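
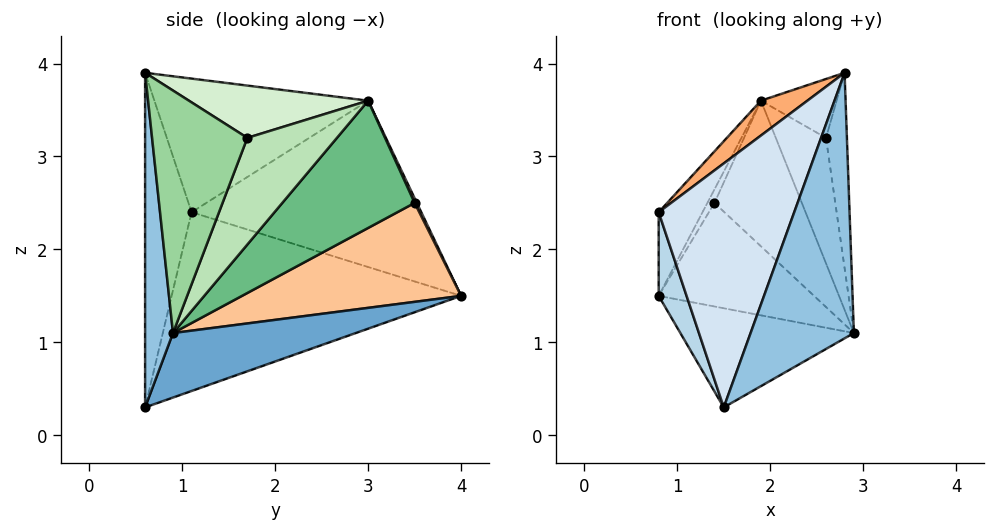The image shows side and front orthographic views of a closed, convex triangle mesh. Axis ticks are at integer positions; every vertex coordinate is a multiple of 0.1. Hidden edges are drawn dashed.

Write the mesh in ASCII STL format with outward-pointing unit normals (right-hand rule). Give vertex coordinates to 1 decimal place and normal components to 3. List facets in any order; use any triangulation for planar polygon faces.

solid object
 facet normal 0.397 0.377 -0.837
  outer loop
   vertex 1.5 0.6 0.3
   vertex 0.8 4.0 1.5
   vertex 2.9 0.9 1.1
  endloop
 endfacet
 facet normal 0.260 -0.961 -0.094
  outer loop
   vertex 2.8 0.6 3.9
   vertex 1.5 0.6 0.3
   vertex 2.9 0.9 1.1
  endloop
 endfacet
 facet normal -0.951 -0.092 -0.295
  outer loop
   vertex 0.8 1.1 2.4
   vertex 0.8 4.0 1.5
   vertex 1.5 0.6 0.3
  endloop
 endfacet
 facet normal -0.322 -0.940 0.116
  outer loop
   vertex 0.8 1.1 2.4
   vertex 1.5 0.6 0.3
   vertex 2.8 0.6 3.9
  endloop
 endfacet
 facet normal -0.841 0.160 0.517
  outer loop
   vertex 1.9 3.0 3.6
   vertex 0.8 4.0 1.5
   vertex 0.8 1.1 2.4
  endloop
 endfacet
 facet normal -0.616 -0.134 0.776
  outer loop
   vertex 1.9 3.0 3.6
   vertex 0.8 1.1 2.4
   vertex 2.8 0.6 3.9
  endloop
 endfacet
 facet normal 0.800 0.567 -0.196
  outer loop
   vertex 1.4 3.5 2.5
   vertex 2.9 0.9 1.1
   vertex 0.8 4.0 1.5
  endloop
 endfacet
 facet normal 0.286 0.915 0.286
  outer loop
   vertex 1.4 3.5 2.5
   vertex 0.8 4.0 1.5
   vertex 1.9 3.0 3.6
  endloop
 endfacet
 facet normal 0.828 0.546 -0.128
  outer loop
   vertex 1.4 3.5 2.5
   vertex 1.9 3.0 3.6
   vertex 2.9 0.9 1.1
  endloop
 endfacet
 facet normal 0.975 0.214 0.058
  outer loop
   vertex 2.6 1.7 3.2
   vertex 2.8 0.6 3.9
   vertex 2.9 0.9 1.1
  endloop
 endfacet
 facet normal 0.871 0.488 -0.061
  outer loop
   vertex 2.6 1.7 3.2
   vertex 2.9 0.9 1.1
   vertex 1.9 3.0 3.6
  endloop
 endfacet
 facet normal 0.870 0.367 0.329
  outer loop
   vertex 2.6 1.7 3.2
   vertex 1.9 3.0 3.6
   vertex 2.8 0.6 3.9
  endloop
 endfacet
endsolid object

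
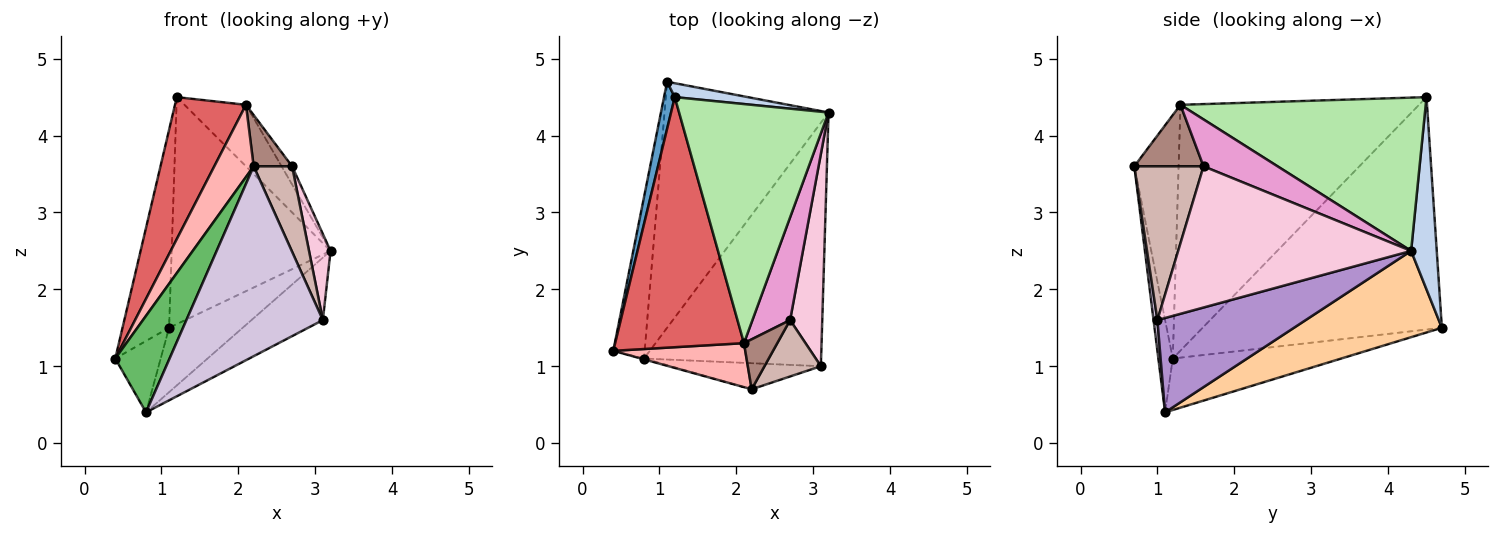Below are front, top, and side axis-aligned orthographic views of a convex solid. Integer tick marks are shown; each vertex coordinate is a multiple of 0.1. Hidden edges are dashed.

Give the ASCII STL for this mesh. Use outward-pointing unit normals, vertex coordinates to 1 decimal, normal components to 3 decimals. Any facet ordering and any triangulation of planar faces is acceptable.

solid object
 facet normal -0.981 0.191 0.045
  outer loop
   vertex 1.2 4.5 4.5
   vertex 1.1 4.7 1.5
   vertex 0.4 1.2 1.1
  endloop
 endfacet
 facet normal 0.159 0.985 0.060
  outer loop
   vertex 1.2 4.5 4.5
   vertex 3.2 4.3 2.5
   vertex 1.1 4.7 1.5
  endloop
 endfacet
 facet normal -0.832 0.224 -0.507
  outer loop
   vertex 0.8 1.1 0.4
   vertex 0.4 1.2 1.1
   vertex 1.1 4.7 1.5
  endloop
 endfacet
 facet normal 0.454 0.226 -0.862
  outer loop
   vertex 0.8 1.1 0.4
   vertex 1.1 4.7 1.5
   vertex 3.2 4.3 2.5
  endloop
 endfacet
 facet normal -0.257 -0.966 -0.009
  outer loop
   vertex 0.8 1.1 0.4
   vertex 2.2 0.7 3.6
   vertex 0.4 1.2 1.1
  endloop
 endfacet
 facet normal 0.705 0.177 0.687
  outer loop
   vertex 2.1 1.3 4.4
   vertex 3.2 4.3 2.5
   vertex 1.2 4.5 4.5
  endloop
 endfacet
 facet normal -0.856 -0.255 0.449
  outer loop
   vertex 2.1 1.3 4.4
   vertex 1.2 4.5 4.5
   vertex 0.4 1.2 1.1
  endloop
 endfacet
 facet normal -0.693 -0.616 0.375
  outer loop
   vertex 2.1 1.3 4.4
   vertex 0.4 1.2 1.1
   vertex 2.2 0.7 3.6
  endloop
 endfacet
 facet normal 0.459 0.221 -0.861
  outer loop
   vertex 3.1 1.0 1.6
   vertex 0.8 1.1 0.4
   vertex 3.2 4.3 2.5
  endloop
 endfacet
 facet normal 0.028 -0.990 -0.136
  outer loop
   vertex 3.1 1.0 1.6
   vertex 2.2 0.7 3.6
   vertex 0.8 1.1 0.4
  endloop
 endfacet
 facet normal 0.790 -0.439 0.428
  outer loop
   vertex 2.7 1.6 3.6
   vertex 2.1 1.3 4.4
   vertex 2.2 0.7 3.6
  endloop
 endfacet
 facet normal 0.832 -0.462 0.305
  outer loop
   vertex 2.7 1.6 3.6
   vertex 2.2 0.7 3.6
   vertex 3.1 1.0 1.6
  endloop
 endfacet
 facet normal 0.775 0.110 0.622
  outer loop
   vertex 2.7 1.6 3.6
   vertex 3.2 4.3 2.5
   vertex 2.1 1.3 4.4
  endloop
 endfacet
 facet normal 0.971 -0.090 0.221
  outer loop
   vertex 2.7 1.6 3.6
   vertex 3.1 1.0 1.6
   vertex 3.2 4.3 2.5
  endloop
 endfacet
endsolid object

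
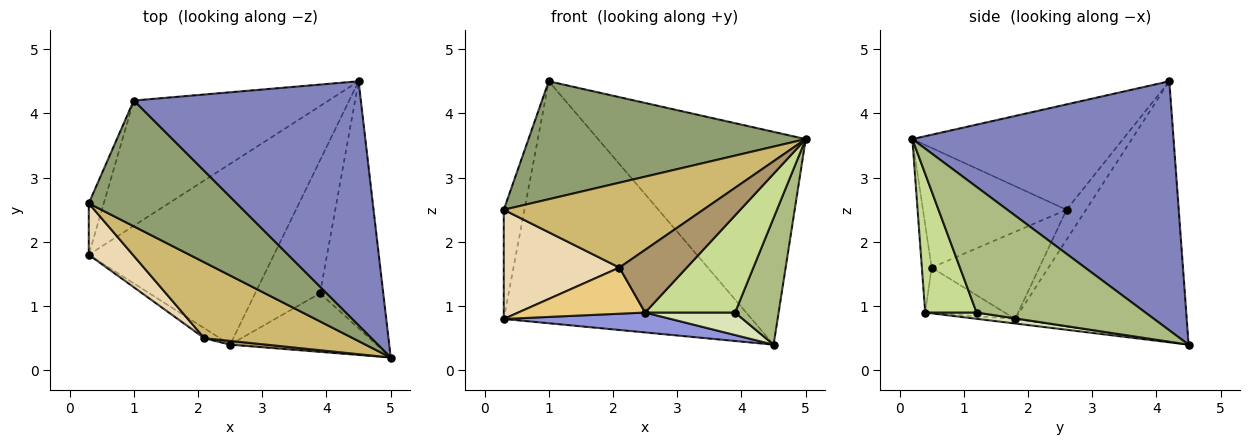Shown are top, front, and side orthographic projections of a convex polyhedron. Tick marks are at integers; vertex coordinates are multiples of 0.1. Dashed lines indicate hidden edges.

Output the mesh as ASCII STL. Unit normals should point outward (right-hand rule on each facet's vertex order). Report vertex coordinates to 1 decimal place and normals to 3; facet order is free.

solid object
 facet normal -0.524 0.757 -0.392
  outer loop
   vertex 1.0 4.2 4.5
   vertex 4.5 4.5 0.4
   vertex 0.3 1.8 0.8
  endloop
 endfacet
 facet normal 0.637 0.506 0.581
  outer loop
   vertex 1.0 4.2 4.5
   vertex 5.0 0.2 3.6
   vertex 4.5 4.5 0.4
  endloop
 endfacet
 facet normal -0.024 -0.109 -0.994
  outer loop
   vertex 2.5 0.4 0.9
   vertex 0.3 1.8 0.8
   vertex 4.5 4.5 0.4
  endloop
 endfacet
 facet normal -0.648 0.689 -0.324
  outer loop
   vertex 0.3 2.6 2.5
   vertex 1.0 4.2 4.5
   vertex 0.3 1.8 0.8
  endloop
 endfacet
 facet normal -0.461 -0.607 0.647
  outer loop
   vertex 0.3 2.6 2.5
   vertex 5.0 0.2 3.6
   vertex 1.0 4.2 4.5
  endloop
 endfacet
 facet normal 0.871 -0.225 -0.438
  outer loop
   vertex 3.9 1.2 0.9
   vertex 4.5 4.5 0.4
   vertex 5.0 0.2 3.6
  endloop
 endfacet
 facet normal 0.440 -0.769 -0.464
  outer loop
   vertex 3.9 1.2 0.9
   vertex 5.0 0.2 3.6
   vertex 2.5 0.4 0.9
  endloop
 endfacet
 facet normal 0.095 -0.166 -0.982
  outer loop
   vertex 3.9 1.2 0.9
   vertex 2.5 0.4 0.9
   vertex 4.5 4.5 0.4
  endloop
 endfacet
 facet normal -0.143 -0.988 0.059
  outer loop
   vertex 2.1 0.5 1.6
   vertex 2.5 0.4 0.9
   vertex 5.0 0.2 3.6
  endloop
 endfacet
 facet normal -0.473 -0.657 0.587
  outer loop
   vertex 2.1 0.5 1.6
   vertex 5.0 0.2 3.6
   vertex 0.3 2.6 2.5
  endloop
 endfacet
 facet normal -0.522 -0.834 -0.179
  outer loop
   vertex 2.1 0.5 1.6
   vertex 0.3 1.8 0.8
   vertex 2.5 0.4 0.9
  endloop
 endfacet
 facet normal -0.644 -0.692 0.326
  outer loop
   vertex 2.1 0.5 1.6
   vertex 0.3 2.6 2.5
   vertex 0.3 1.8 0.8
  endloop
 endfacet
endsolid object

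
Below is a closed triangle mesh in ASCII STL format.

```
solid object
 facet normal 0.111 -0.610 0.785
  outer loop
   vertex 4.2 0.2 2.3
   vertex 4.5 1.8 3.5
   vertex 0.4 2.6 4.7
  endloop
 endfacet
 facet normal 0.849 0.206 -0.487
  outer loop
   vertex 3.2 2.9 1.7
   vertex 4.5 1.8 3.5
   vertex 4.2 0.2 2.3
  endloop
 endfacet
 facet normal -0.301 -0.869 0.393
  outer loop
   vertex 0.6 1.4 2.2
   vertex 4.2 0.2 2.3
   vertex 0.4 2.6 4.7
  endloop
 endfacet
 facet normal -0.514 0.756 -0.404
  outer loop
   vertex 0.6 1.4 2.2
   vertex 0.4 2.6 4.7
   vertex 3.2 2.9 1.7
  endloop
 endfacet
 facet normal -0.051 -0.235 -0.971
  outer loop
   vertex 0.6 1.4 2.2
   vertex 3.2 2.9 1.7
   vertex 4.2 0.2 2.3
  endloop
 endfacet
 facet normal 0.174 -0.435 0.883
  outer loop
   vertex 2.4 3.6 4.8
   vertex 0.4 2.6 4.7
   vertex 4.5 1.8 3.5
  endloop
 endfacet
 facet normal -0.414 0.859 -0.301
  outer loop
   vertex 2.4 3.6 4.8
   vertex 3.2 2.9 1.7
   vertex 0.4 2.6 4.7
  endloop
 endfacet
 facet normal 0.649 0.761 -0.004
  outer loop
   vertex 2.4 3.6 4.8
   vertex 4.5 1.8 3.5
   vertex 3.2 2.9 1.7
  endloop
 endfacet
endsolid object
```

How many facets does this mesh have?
8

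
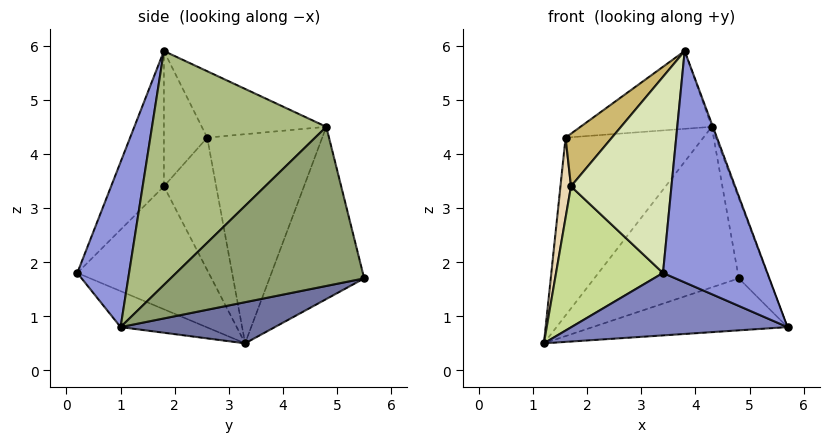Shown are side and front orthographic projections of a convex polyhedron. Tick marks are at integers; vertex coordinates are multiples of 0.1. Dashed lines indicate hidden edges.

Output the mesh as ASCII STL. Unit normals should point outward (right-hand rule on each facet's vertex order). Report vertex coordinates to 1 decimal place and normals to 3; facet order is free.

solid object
 facet normal 0.180 0.227 -0.957
  outer loop
   vertex 4.8 5.5 1.7
   vertex 5.7 1.0 0.8
   vertex 1.2 3.3 0.5
  endloop
 endfacet
 facet normal -0.196 -0.494 -0.847
  outer loop
   vertex 3.4 0.2 1.8
   vertex 1.2 3.3 0.5
   vertex 5.7 1.0 0.8
  endloop
 endfacet
 facet normal 0.425 -0.856 0.293
  outer loop
   vertex 3.4 0.2 1.8
   vertex 5.7 1.0 0.8
   vertex 3.8 1.8 5.9
  endloop
 endfacet
 facet normal -0.545 0.831 0.111
  outer loop
   vertex 4.3 4.8 4.5
   vertex 4.8 5.5 1.7
   vertex 1.2 3.3 0.5
  endloop
 endfacet
 facet normal 0.966 0.151 0.210
  outer loop
   vertex 4.3 4.8 4.5
   vertex 5.7 1.0 0.8
   vertex 4.8 5.5 1.7
  endloop
 endfacet
 facet normal 0.937 0.006 0.348
  outer loop
   vertex 4.3 4.8 4.5
   vertex 3.8 1.8 5.9
   vertex 5.7 1.0 0.8
  endloop
 endfacet
 facet normal -0.762 -0.620 -0.189
  outer loop
   vertex 1.7 1.8 3.4
   vertex 1.2 3.3 0.5
   vertex 3.4 0.2 1.8
  endloop
 endfacet
 facet normal -0.433 -0.824 0.364
  outer loop
   vertex 1.7 1.8 3.4
   vertex 3.4 0.2 1.8
   vertex 3.8 1.8 5.9
  endloop
 endfacet
 facet normal -0.418 0.440 0.795
  outer loop
   vertex 1.6 2.6 4.3
   vertex 3.8 1.8 5.9
   vertex 4.3 4.8 4.5
  endloop
 endfacet
 facet normal -0.592 -0.634 0.498
  outer loop
   vertex 1.6 2.6 4.3
   vertex 1.7 1.8 3.4
   vertex 3.8 1.8 5.9
  endloop
 endfacet
 facet normal -0.627 0.751 0.204
  outer loop
   vertex 1.6 2.6 4.3
   vertex 4.3 4.8 4.5
   vertex 1.2 3.3 0.5
  endloop
 endfacet
 facet normal -0.978 -0.197 0.067
  outer loop
   vertex 1.6 2.6 4.3
   vertex 1.2 3.3 0.5
   vertex 1.7 1.8 3.4
  endloop
 endfacet
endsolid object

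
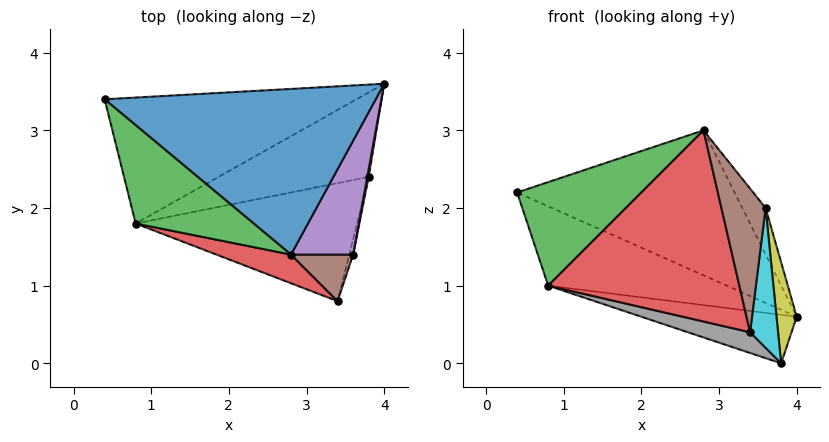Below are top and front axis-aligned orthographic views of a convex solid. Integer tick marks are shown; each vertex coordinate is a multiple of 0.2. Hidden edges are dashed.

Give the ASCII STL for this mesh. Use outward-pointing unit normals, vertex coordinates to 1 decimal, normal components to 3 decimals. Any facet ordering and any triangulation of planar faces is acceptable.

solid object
 facet normal 0.285 0.631 0.721
  outer loop
   vertex 2.8 1.4 3.0
   vertex 4.0 3.6 0.6
   vertex 0.4 3.4 2.2
  endloop
 endfacet
 facet normal -0.376 0.494 -0.784
  outer loop
   vertex 0.8 1.8 1.0
   vertex 0.4 3.4 2.2
   vertex 4.0 3.6 0.6
  endloop
 endfacet
 facet normal -0.640 -0.557 0.529
  outer loop
   vertex 0.8 1.8 1.0
   vertex 2.8 1.4 3.0
   vertex 0.4 3.4 2.2
  endloop
 endfacet
 facet normal -0.327 -0.935 0.140
  outer loop
   vertex 0.8 1.8 1.0
   vertex 3.4 0.8 0.4
   vertex 2.8 1.4 3.0
  endloop
 endfacet
 facet normal 0.757 0.248 0.605
  outer loop
   vertex 3.6 1.4 2.0
   vertex 4.0 3.6 0.6
   vertex 2.8 1.4 3.0
  endloop
 endfacet
 facet normal 0.360 -0.888 0.288
  outer loop
   vertex 3.6 1.4 2.0
   vertex 2.8 1.4 3.0
   vertex 3.4 0.8 0.4
  endloop
 endfacet
 facet normal -0.362 0.464 -0.808
  outer loop
   vertex 3.8 2.4 0.0
   vertex 0.8 1.8 1.0
   vertex 4.0 3.6 0.6
  endloop
 endfacet
 facet normal -0.282 -0.166 -0.945
  outer loop
   vertex 3.8 2.4 0.0
   vertex 3.4 0.8 0.4
   vertex 0.8 1.8 1.0
  endloop
 endfacet
 facet normal 0.985 -0.171 0.013
  outer loop
   vertex 3.8 2.4 0.0
   vertex 4.0 3.6 0.6
   vertex 3.6 1.4 2.0
  endloop
 endfacet
 facet normal 0.968 -0.249 -0.028
  outer loop
   vertex 3.8 2.4 0.0
   vertex 3.6 1.4 2.0
   vertex 3.4 0.8 0.4
  endloop
 endfacet
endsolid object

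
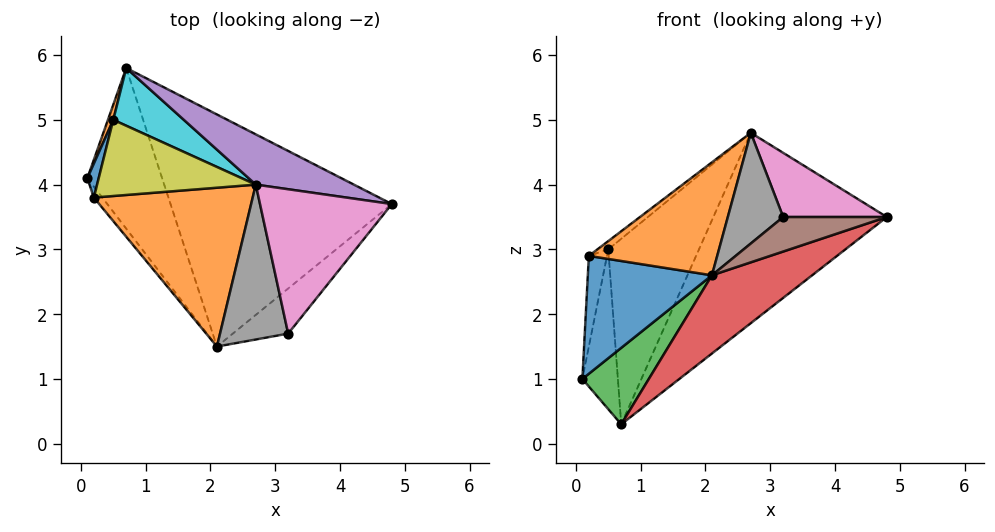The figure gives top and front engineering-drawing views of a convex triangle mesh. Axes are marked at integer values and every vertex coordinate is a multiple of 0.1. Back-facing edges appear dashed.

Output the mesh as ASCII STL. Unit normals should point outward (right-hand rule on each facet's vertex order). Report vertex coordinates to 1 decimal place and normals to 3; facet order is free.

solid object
 facet normal -0.773 -0.631 -0.059
  outer loop
   vertex 0.2 3.8 2.9
   vertex 0.1 4.1 1.0
   vertex 2.1 1.5 2.6
  endloop
 endfacet
 facet normal -0.497 -0.503 0.707
  outer loop
   vertex 0.2 3.8 2.9
   vertex 2.1 1.5 2.6
   vertex 2.7 4.0 4.8
  endloop
 endfacet
 facet normal 0.162 -0.424 -0.891
  outer loop
   vertex 0.7 5.8 0.3
   vertex 2.1 1.5 2.6
   vertex 0.1 4.1 1.0
  endloop
 endfacet
 facet normal 0.499 -0.277 -0.821
  outer loop
   vertex 0.7 5.8 0.3
   vertex 4.8 3.7 3.5
   vertex 2.1 1.5 2.6
  endloop
 endfacet
 facet normal 0.284 0.927 0.245
  outer loop
   vertex 0.7 5.8 0.3
   vertex 2.7 4.0 4.8
   vertex 4.8 3.7 3.5
  endloop
 endfacet
 facet normal 0.605 -0.484 -0.632
  outer loop
   vertex 3.2 1.7 3.5
   vertex 2.1 1.5 2.6
   vertex 4.8 3.7 3.5
  endloop
 endfacet
 facet normal 0.453 -0.362 0.815
  outer loop
   vertex 3.2 1.7 3.5
   vertex 4.8 3.7 3.5
   vertex 2.7 4.0 4.8
  endloop
 endfacet
 facet normal -0.489 -0.507 0.710
  outer loop
   vertex 3.2 1.7 3.5
   vertex 2.7 4.0 4.8
   vertex 2.1 1.5 2.6
  endloop
 endfacet
 facet normal -0.607 0.086 0.790
  outer loop
   vertex 0.5 5.0 3.0
   vertex 0.2 3.8 2.9
   vertex 2.7 4.0 4.8
  endloop
 endfacet
 facet normal 0.188 0.938 0.292
  outer loop
   vertex 0.5 5.0 3.0
   vertex 2.7 4.0 4.8
   vertex 0.7 5.8 0.3
  endloop
 endfacet
 facet normal -0.968 0.235 0.088
  outer loop
   vertex 0.5 5.0 3.0
   vertex 0.1 4.1 1.0
   vertex 0.2 3.8 2.9
  endloop
 endfacet
 facet normal -0.938 0.345 0.033
  outer loop
   vertex 0.5 5.0 3.0
   vertex 0.7 5.8 0.3
   vertex 0.1 4.1 1.0
  endloop
 endfacet
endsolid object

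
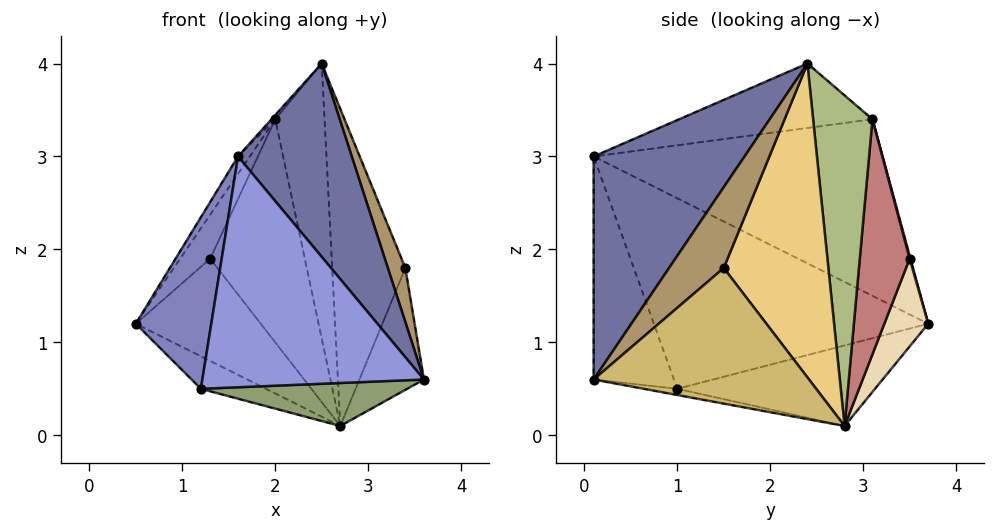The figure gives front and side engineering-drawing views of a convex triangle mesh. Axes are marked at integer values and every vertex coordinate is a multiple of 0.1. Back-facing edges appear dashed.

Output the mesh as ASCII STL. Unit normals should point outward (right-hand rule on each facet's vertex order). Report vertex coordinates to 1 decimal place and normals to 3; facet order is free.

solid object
 facet normal 0.665 -0.501 0.554
  outer loop
   vertex 2.5 2.4 4.0
   vertex 1.6 0.1 3.0
   vertex 3.6 0.1 0.6
  endloop
 endfacet
 facet normal -0.963 -0.265 0.059
  outer loop
   vertex 1.2 1.0 0.5
   vertex 1.6 0.1 3.0
   vertex 0.5 3.7 1.2
  endloop
 endfacet
 facet normal -0.328 -0.904 -0.273
  outer loop
   vertex 1.2 1.0 0.5
   vertex 3.6 0.1 0.6
   vertex 1.6 0.1 3.0
  endloop
 endfacet
 facet normal -0.400 0.132 -0.907
  outer loop
   vertex 2.7 2.8 0.1
   vertex 1.2 1.0 0.5
   vertex 0.5 3.7 1.2
  endloop
 endfacet
 facet normal -0.031 -0.192 -0.981
  outer loop
   vertex 2.7 2.8 0.1
   vertex 3.6 0.1 0.6
   vertex 1.2 1.0 0.5
  endloop
 endfacet
 facet normal 0.765 0.636 0.104
  outer loop
   vertex 2.0 3.1 3.4
   vertex 2.5 2.4 4.0
   vertex 2.7 2.8 0.1
  endloop
 endfacet
 facet normal -0.821 0.034 0.569
  outer loop
   vertex 2.0 3.1 3.4
   vertex 0.5 3.7 1.2
   vertex 1.6 0.1 3.0
  endloop
 endfacet
 facet normal -0.760 0.015 0.650
  outer loop
   vertex 2.0 3.1 3.4
   vertex 1.6 0.1 3.0
   vertex 2.5 2.4 4.0
  endloop
 endfacet
 facet normal 0.847 -0.271 0.457
  outer loop
   vertex 3.4 1.5 1.8
   vertex 2.5 2.4 4.0
   vertex 3.6 0.1 0.6
  endloop
 endfacet
 facet normal 0.944 0.283 -0.172
  outer loop
   vertex 3.4 1.5 1.8
   vertex 3.6 0.1 0.6
   vertex 2.7 2.8 0.1
  endloop
 endfacet
 facet normal 0.815 0.570 0.100
  outer loop
   vertex 3.4 1.5 1.8
   vertex 2.7 2.8 0.1
   vertex 2.5 2.4 4.0
  endloop
 endfacet
 facet normal 0.329 0.938 -0.109
  outer loop
   vertex 1.3 3.5 1.9
   vertex 2.7 2.8 0.1
   vertex 0.5 3.7 1.2
  endloop
 endfacet
 facet normal 0.027 0.969 0.246
  outer loop
   vertex 1.3 3.5 1.9
   vertex 0.5 3.7 1.2
   vertex 2.0 3.1 3.4
  endloop
 endfacet
 facet normal 0.466 0.885 0.018
  outer loop
   vertex 1.3 3.5 1.9
   vertex 2.0 3.1 3.4
   vertex 2.7 2.8 0.1
  endloop
 endfacet
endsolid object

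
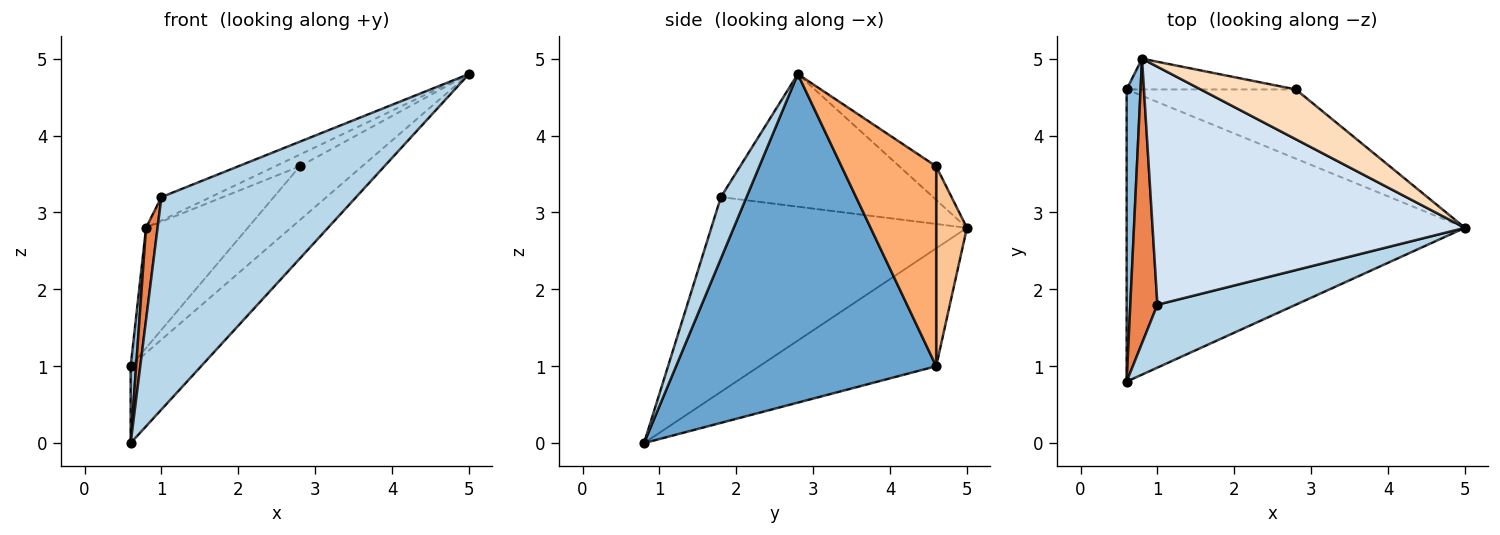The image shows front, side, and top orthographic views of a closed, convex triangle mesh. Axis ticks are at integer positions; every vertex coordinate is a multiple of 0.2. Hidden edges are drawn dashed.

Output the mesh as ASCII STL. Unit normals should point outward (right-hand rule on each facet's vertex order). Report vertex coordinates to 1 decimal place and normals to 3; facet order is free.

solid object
 facet normal 0.685 0.185 -0.705
  outer loop
   vertex 0.6 0.8 0.0
   vertex 0.6 4.6 1.0
   vertex 5.0 2.8 4.8
  endloop
 endfacet
 facet normal -0.993 -0.031 0.117
  outer loop
   vertex 0.8 5.0 2.8
   vertex 0.6 4.6 1.0
   vertex 0.6 0.8 0.0
  endloop
 endfacet
 facet normal 0.125 -0.951 0.282
  outer loop
   vertex 1.0 1.8 3.2
   vertex 0.6 0.8 0.0
   vertex 5.0 2.8 4.8
  endloop
 endfacet
 facet normal -0.389 0.090 0.917
  outer loop
   vertex 1.0 1.8 3.2
   vertex 5.0 2.8 4.8
   vertex 0.8 5.0 2.8
  endloop
 endfacet
 facet normal -0.989 -0.045 0.138
  outer loop
   vertex 1.0 1.8 3.2
   vertex 0.8 5.0 2.8
   vertex 0.6 0.8 0.0
  endloop
 endfacet
 facet normal 0.682 0.449 -0.577
  outer loop
   vertex 2.8 4.6 3.6
   vertex 5.0 2.8 4.8
   vertex 0.6 4.6 1.0
  endloop
 endfacet
 facet normal 0.281 0.930 -0.238
  outer loop
   vertex 2.8 4.6 3.6
   vertex 0.6 4.6 1.0
   vertex 0.8 5.0 2.8
  endloop
 endfacet
 facet normal -0.325 0.217 0.921
  outer loop
   vertex 2.8 4.6 3.6
   vertex 0.8 5.0 2.8
   vertex 5.0 2.8 4.8
  endloop
 endfacet
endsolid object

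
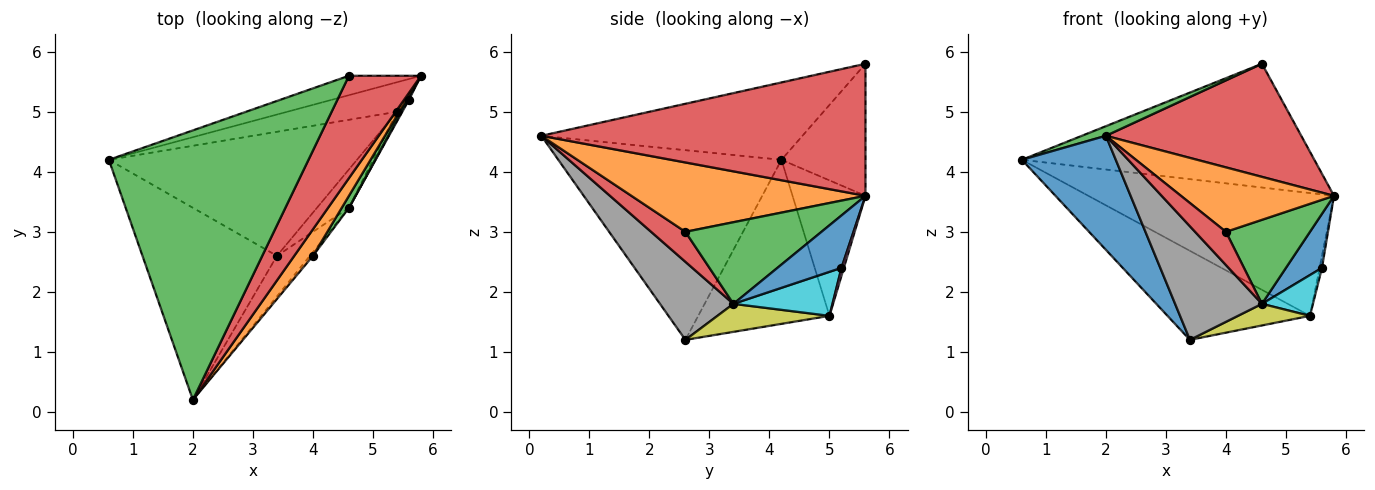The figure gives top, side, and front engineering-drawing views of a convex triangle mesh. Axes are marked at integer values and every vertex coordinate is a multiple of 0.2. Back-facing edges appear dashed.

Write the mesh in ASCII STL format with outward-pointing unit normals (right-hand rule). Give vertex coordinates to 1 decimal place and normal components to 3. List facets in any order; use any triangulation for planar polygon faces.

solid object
 facet normal -0.772 -0.325 -0.547
  outer loop
   vertex 3.4 2.6 1.2
   vertex 2.0 0.2 4.6
   vertex 0.6 4.2 4.2
  endloop
 endfacet
 facet normal -0.273 0.950 -0.149
  outer loop
   vertex 4.6 5.6 5.8
   vertex 5.8 5.6 3.6
   vertex 0.6 4.2 4.2
  endloop
 endfacet
 facet normal -0.361 -0.033 0.932
  outer loop
   vertex 4.6 5.6 5.8
   vertex 0.6 4.2 4.2
   vertex 2.0 0.2 4.6
  endloop
 endfacet
 facet normal 0.776 -0.468 0.423
  outer loop
   vertex 4.6 5.6 5.8
   vertex 2.0 0.2 4.6
   vertex 5.8 5.6 3.6
  endloop
 endfacet
 facet normal -0.277 0.934 -0.225
  outer loop
   vertex 5.4 5.0 1.6
   vertex 0.6 4.2 4.2
   vertex 5.8 5.6 3.6
  endloop
 endfacet
 facet normal -0.473 0.514 -0.716
  outer loop
   vertex 5.4 5.0 1.6
   vertex 3.4 2.6 1.2
   vertex 0.6 4.2 4.2
  endloop
 endfacet
 facet normal 0.667 0.667 -0.333
  outer loop
   vertex 5.6 5.2 2.4
   vertex 5.4 5.0 1.6
   vertex 5.8 5.6 3.6
  endloop
 endfacet
 facet normal 0.623 -0.737 -0.264
  outer loop
   vertex 4.6 3.4 1.8
   vertex 2.0 0.2 4.6
   vertex 3.4 2.6 1.2
  endloop
 endfacet
 facet normal 0.606 -0.390 -0.693
  outer loop
   vertex 4.6 3.4 1.8
   vertex 3.4 2.6 1.2
   vertex 5.4 5.0 1.6
  endloop
 endfacet
 facet normal 0.884 -0.455 -0.107
  outer loop
   vertex 4.6 3.4 1.8
   vertex 5.4 5.0 1.6
   vertex 5.6 5.2 2.4
  endloop
 endfacet
 facet normal 0.871 -0.490 0.018
  outer loop
   vertex 4.6 3.4 1.8
   vertex 5.6 5.2 2.4
   vertex 5.8 5.6 3.6
  endloop
 endfacet
 facet normal 0.816 -0.534 0.220
  outer loop
   vertex 4.0 2.6 3.0
   vertex 5.8 5.6 3.6
   vertex 2.0 0.2 4.6
  endloop
 endfacet
 facet normal 0.848 -0.524 0.075
  outer loop
   vertex 4.0 2.6 3.0
   vertex 4.6 3.4 1.8
   vertex 5.8 5.6 3.6
  endloop
 endfacet
 facet normal 0.741 -0.667 -0.074
  outer loop
   vertex 4.0 2.6 3.0
   vertex 2.0 0.2 4.6
   vertex 4.6 3.4 1.8
  endloop
 endfacet
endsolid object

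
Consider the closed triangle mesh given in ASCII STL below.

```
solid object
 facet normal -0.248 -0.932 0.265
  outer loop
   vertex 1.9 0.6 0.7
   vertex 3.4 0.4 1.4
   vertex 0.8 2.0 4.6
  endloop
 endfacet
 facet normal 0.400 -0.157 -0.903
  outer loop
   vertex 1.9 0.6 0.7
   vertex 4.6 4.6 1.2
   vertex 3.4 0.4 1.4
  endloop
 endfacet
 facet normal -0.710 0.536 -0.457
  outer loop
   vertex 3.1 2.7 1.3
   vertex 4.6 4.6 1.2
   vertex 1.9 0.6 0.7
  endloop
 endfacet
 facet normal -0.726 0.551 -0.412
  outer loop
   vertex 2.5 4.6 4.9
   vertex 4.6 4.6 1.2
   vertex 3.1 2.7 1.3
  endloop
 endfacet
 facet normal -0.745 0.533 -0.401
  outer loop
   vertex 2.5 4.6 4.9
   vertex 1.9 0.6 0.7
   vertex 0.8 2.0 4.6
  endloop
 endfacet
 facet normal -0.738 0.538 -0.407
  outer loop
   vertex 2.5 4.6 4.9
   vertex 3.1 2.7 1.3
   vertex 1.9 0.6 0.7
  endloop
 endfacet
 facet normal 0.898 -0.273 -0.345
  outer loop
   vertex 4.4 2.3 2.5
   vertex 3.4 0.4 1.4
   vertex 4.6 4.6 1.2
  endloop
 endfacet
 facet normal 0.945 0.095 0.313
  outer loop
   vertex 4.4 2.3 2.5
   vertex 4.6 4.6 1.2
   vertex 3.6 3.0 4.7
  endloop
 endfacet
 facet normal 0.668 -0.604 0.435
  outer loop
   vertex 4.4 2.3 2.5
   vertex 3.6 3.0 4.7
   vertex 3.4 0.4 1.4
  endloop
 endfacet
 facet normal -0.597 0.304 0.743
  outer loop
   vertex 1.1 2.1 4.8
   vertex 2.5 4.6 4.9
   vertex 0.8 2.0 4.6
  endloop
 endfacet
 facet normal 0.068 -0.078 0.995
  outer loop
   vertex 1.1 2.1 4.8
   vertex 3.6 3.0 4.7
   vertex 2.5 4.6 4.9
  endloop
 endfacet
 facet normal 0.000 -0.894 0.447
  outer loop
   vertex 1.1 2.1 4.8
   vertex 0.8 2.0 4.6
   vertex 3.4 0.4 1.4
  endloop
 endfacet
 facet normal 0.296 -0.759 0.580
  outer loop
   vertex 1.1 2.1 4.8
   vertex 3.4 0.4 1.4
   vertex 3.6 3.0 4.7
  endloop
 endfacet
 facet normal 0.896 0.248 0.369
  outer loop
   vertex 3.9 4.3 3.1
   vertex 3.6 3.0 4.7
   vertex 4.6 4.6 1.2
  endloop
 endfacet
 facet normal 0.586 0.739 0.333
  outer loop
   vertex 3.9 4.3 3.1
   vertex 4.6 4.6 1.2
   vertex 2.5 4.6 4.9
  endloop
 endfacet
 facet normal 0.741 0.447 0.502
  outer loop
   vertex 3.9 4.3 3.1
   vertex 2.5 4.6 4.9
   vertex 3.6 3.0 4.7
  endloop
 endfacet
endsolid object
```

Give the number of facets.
16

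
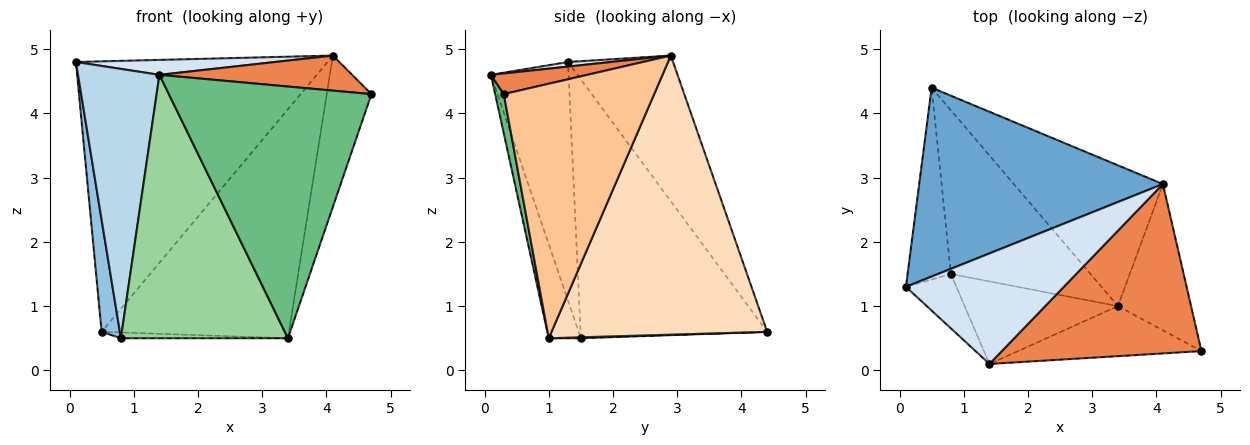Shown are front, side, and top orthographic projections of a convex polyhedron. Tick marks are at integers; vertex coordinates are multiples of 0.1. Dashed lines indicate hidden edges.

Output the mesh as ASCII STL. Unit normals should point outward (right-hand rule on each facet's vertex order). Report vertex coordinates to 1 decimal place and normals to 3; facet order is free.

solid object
 facet normal -0.324 0.776 0.542
  outer loop
   vertex 4.1 2.9 4.9
   vertex 0.5 4.4 0.6
   vertex 0.1 1.3 4.8
  endloop
 endfacet
 facet normal -0.982 -0.096 -0.164
  outer loop
   vertex 0.8 1.5 0.5
   vertex 0.1 1.3 4.8
   vertex 0.5 4.4 0.6
  endloop
 endfacet
 facet normal -0.683 -0.716 -0.144
  outer loop
   vertex 1.4 0.1 4.6
   vertex 0.1 1.3 4.8
   vertex 0.8 1.5 0.5
  endloop
 endfacet
 facet normal 0.029 -0.134 0.991
  outer loop
   vertex 1.4 0.1 4.6
   vertex 4.1 2.9 4.9
   vertex 0.1 1.3 4.8
  endloop
 endfacet
 facet normal 0.101 -0.202 0.974
  outer loop
   vertex 1.4 0.1 4.6
   vertex 4.7 0.3 4.3
   vertex 4.1 2.9 4.9
  endloop
 endfacet
 facet normal 0.007 0.035 -0.999
  outer loop
   vertex 3.4 1.0 0.5
   vertex 0.8 1.5 0.5
   vertex 0.5 4.4 0.6
  endloop
 endfacet
 facet normal 0.924 0.275 -0.266
  outer loop
   vertex 3.4 1.0 0.5
   vertex 4.1 2.9 4.9
   vertex 4.7 0.3 4.3
  endloop
 endfacet
 facet normal 0.700 0.608 -0.374
  outer loop
   vertex 3.4 1.0 0.5
   vertex 0.5 4.4 0.6
   vertex 4.1 2.9 4.9
  endloop
 endfacet
 facet normal 0.042 -0.980 -0.195
  outer loop
   vertex 3.4 1.0 0.5
   vertex 4.7 0.3 4.3
   vertex 1.4 0.1 4.6
  endloop
 endfacet
 facet normal -0.180 -0.939 -0.294
  outer loop
   vertex 3.4 1.0 0.5
   vertex 1.4 0.1 4.6
   vertex 0.8 1.5 0.5
  endloop
 endfacet
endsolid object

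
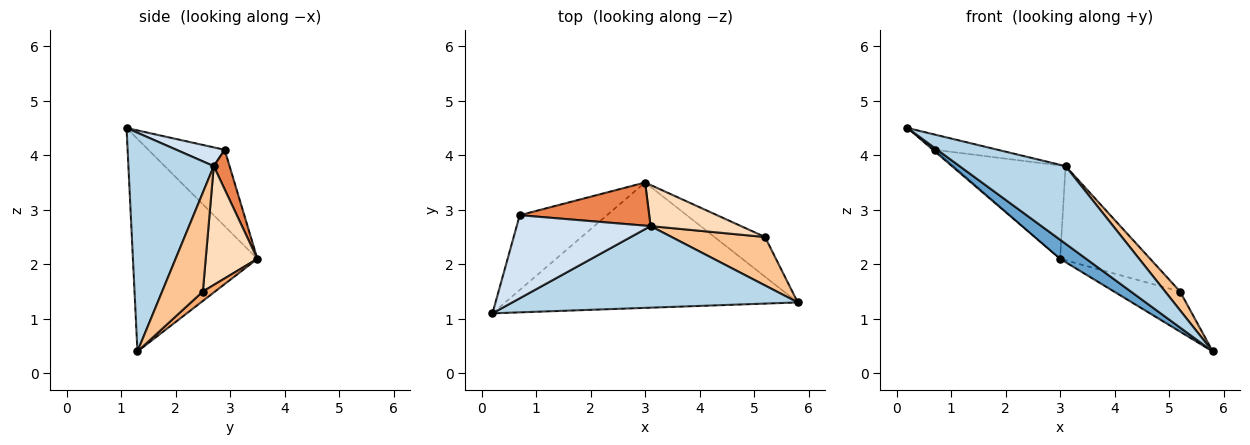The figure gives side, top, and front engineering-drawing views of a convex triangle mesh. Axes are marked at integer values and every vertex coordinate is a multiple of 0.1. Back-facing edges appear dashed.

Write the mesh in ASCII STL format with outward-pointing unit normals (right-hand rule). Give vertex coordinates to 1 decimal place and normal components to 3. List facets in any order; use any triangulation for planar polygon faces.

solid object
 facet normal -0.583 -0.122 -0.803
  outer loop
   vertex 3.0 3.5 2.1
   vertex 5.8 1.3 0.4
   vertex 0.2 1.1 4.5
  endloop
 endfacet
 facet normal -0.658 0.016 -0.752
  outer loop
   vertex 0.7 2.9 4.1
   vertex 3.0 3.5 2.1
   vertex 0.2 1.1 4.5
  endloop
 endfacet
 facet normal 0.485 -0.603 0.634
  outer loop
   vertex 3.1 2.7 3.8
   vertex 0.2 1.1 4.5
   vertex 5.8 1.3 0.4
  endloop
 endfacet
 facet normal 0.137 0.179 0.974
  outer loop
   vertex 3.1 2.7 3.8
   vertex 0.7 2.9 4.1
   vertex 0.2 1.1 4.5
  endloop
 endfacet
 facet normal 0.127 0.900 0.416
  outer loop
   vertex 3.1 2.7 3.8
   vertex 3.0 3.5 2.1
   vertex 0.7 2.9 4.1
  endloop
 endfacet
 facet normal 0.130 0.705 -0.698
  outer loop
   vertex 5.2 2.5 1.5
   vertex 5.8 1.3 0.4
   vertex 3.0 3.5 2.1
  endloop
 endfacet
 facet normal 0.702 -0.257 0.664
  outer loop
   vertex 5.2 2.5 1.5
   vertex 3.1 2.7 3.8
   vertex 5.8 1.3 0.4
  endloop
 endfacet
 facet normal 0.465 0.811 0.354
  outer loop
   vertex 5.2 2.5 1.5
   vertex 3.0 3.5 2.1
   vertex 3.1 2.7 3.8
  endloop
 endfacet
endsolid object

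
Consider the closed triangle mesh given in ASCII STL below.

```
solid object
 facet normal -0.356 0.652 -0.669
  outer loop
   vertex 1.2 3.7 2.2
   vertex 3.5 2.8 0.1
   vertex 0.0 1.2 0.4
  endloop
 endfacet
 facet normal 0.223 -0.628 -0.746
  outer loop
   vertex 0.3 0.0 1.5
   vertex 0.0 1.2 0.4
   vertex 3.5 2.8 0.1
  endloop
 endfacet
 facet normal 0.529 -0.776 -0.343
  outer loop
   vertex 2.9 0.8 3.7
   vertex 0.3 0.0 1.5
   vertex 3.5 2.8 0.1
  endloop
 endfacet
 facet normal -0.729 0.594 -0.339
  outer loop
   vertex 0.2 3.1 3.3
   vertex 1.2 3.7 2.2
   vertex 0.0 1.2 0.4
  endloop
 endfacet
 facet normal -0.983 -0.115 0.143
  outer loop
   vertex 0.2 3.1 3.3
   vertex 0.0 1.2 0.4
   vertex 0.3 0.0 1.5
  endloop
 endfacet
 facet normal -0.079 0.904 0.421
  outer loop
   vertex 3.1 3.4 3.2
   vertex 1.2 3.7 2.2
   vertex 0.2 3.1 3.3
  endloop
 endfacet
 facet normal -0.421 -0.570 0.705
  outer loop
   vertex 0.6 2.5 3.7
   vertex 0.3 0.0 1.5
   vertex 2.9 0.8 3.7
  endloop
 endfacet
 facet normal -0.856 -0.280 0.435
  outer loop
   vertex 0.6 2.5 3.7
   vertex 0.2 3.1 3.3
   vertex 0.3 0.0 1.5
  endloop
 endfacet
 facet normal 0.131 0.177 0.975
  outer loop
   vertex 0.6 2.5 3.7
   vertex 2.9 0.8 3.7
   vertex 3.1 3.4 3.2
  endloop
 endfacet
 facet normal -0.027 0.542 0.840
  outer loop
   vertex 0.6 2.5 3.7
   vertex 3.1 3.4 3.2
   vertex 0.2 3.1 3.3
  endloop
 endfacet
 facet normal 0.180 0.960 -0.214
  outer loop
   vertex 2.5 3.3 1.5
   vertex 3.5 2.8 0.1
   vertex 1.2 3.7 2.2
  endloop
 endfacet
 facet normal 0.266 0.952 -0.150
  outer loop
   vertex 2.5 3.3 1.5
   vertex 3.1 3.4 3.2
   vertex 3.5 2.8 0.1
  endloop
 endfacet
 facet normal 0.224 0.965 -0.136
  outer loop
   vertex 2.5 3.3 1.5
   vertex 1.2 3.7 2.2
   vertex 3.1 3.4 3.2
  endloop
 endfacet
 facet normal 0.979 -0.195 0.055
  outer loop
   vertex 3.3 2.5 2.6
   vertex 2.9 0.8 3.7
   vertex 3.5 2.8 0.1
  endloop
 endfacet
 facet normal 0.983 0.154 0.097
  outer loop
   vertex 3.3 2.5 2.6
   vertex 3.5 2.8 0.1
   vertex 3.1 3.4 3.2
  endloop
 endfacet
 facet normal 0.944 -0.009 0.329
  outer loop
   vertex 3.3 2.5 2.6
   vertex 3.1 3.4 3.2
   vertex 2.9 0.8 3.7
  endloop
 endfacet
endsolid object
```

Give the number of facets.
16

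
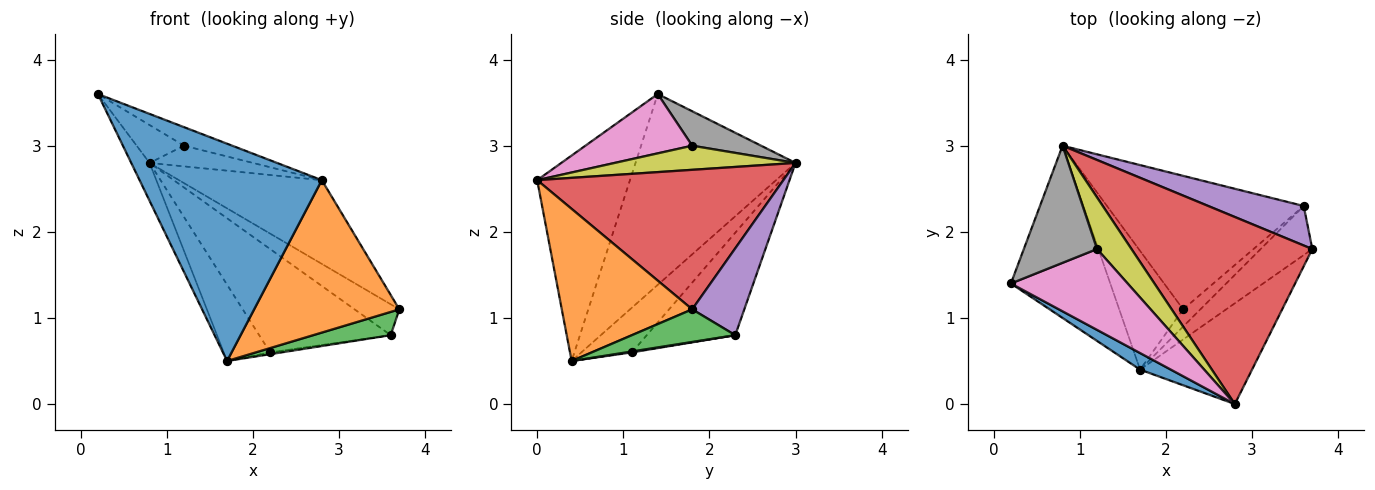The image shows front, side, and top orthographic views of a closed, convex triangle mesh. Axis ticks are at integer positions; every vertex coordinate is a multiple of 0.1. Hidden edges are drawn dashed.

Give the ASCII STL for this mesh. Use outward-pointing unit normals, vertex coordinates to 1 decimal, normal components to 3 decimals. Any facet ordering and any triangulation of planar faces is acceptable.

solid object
 facet normal -0.453 -0.889 0.068
  outer loop
   vertex 1.7 0.4 0.5
   vertex 2.8 0.0 2.6
   vertex 0.2 1.4 3.6
  endloop
 endfacet
 facet normal 0.600 -0.668 -0.441
  outer loop
   vertex 1.7 0.4 0.5
   vertex 3.7 1.8 1.1
   vertex 2.8 0.0 2.6
  endloop
 endfacet
 facet normal 0.496 -0.372 -0.785
  outer loop
   vertex 3.6 2.3 0.8
   vertex 3.7 1.8 1.1
   vertex 1.7 0.4 0.5
  endloop
 endfacet
 facet normal 0.576 0.334 0.746
  outer loop
   vertex 0.8 3.0 2.8
   vertex 2.8 0.0 2.6
   vertex 3.7 1.8 1.1
  endloop
 endfacet
 facet normal 0.583 0.501 0.640
  outer loop
   vertex 0.8 3.0 2.8
   vertex 3.7 1.8 1.1
   vertex 3.6 2.3 0.8
  endloop
 endfacet
 facet normal -0.882 0.101 -0.460
  outer loop
   vertex 0.8 3.0 2.8
   vertex 1.7 0.4 0.5
   vertex 0.2 1.4 3.6
  endloop
 endfacet
 facet normal 0.444 0.200 0.873
  outer loop
   vertex 1.2 1.8 3.0
   vertex 0.2 1.4 3.6
   vertex 2.8 0.0 2.6
  endloop
 endfacet
 facet normal 0.409 0.281 0.868
  outer loop
   vertex 1.2 1.8 3.0
   vertex 0.8 3.0 2.8
   vertex 0.2 1.4 3.6
  endloop
 endfacet
 facet normal 0.545 0.311 0.778
  outer loop
   vertex 1.2 1.8 3.0
   vertex 2.8 0.0 2.6
   vertex 0.8 3.0 2.8
  endloop
 endfacet
 facet normal 0.052 0.105 -0.993
  outer loop
   vertex 2.2 1.1 0.6
   vertex 3.6 2.3 0.8
   vertex 1.7 0.4 0.5
  endloop
 endfacet
 facet normal -0.507 0.466 -0.725
  outer loop
   vertex 2.2 1.1 0.6
   vertex 1.7 0.4 0.5
   vertex 0.8 3.0 2.8
  endloop
 endfacet
 facet normal -0.381 0.566 -0.731
  outer loop
   vertex 2.2 1.1 0.6
   vertex 0.8 3.0 2.8
   vertex 3.6 2.3 0.8
  endloop
 endfacet
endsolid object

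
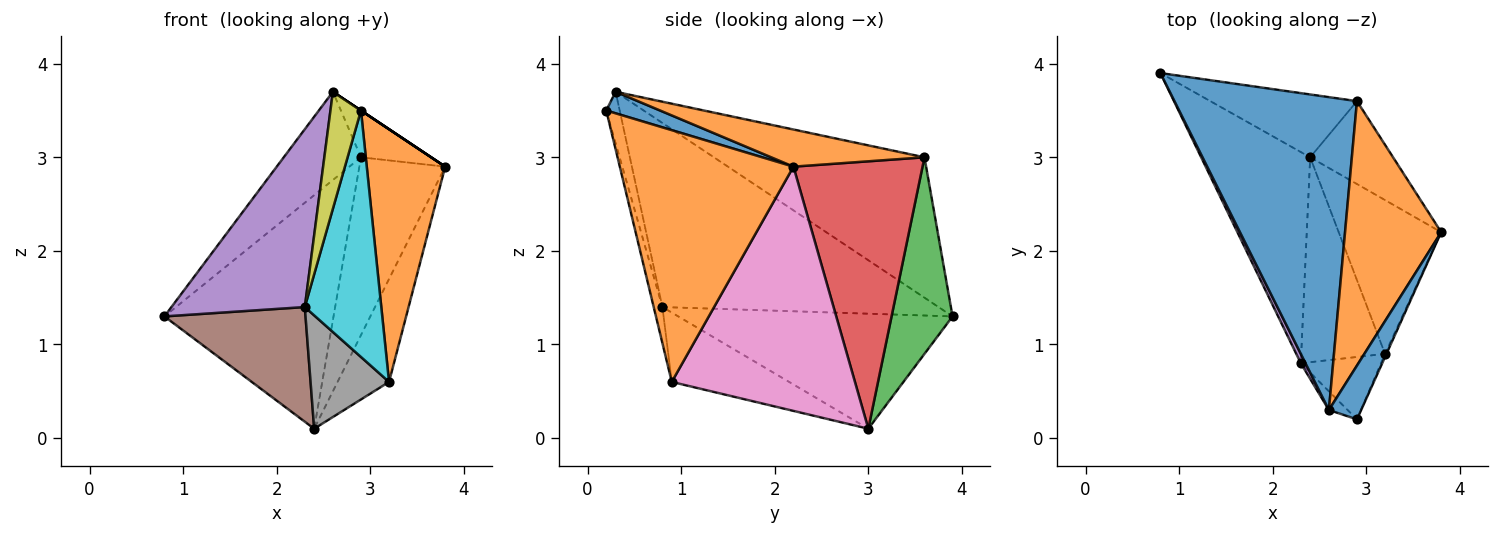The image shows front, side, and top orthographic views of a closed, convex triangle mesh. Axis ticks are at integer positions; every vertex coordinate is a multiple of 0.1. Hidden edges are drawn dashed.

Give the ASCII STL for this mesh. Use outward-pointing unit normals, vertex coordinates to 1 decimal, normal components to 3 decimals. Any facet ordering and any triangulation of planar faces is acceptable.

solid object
 facet normal -0.595 0.218 0.774
  outer loop
   vertex 2.9 3.6 3.0
   vertex 0.8 3.9 1.3
   vertex 2.6 0.3 3.7
  endloop
 endfacet
 facet normal 0.356 0.163 0.920
  outer loop
   vertex 2.9 3.6 3.0
   vertex 2.6 0.3 3.7
   vertex 3.8 2.2 2.9
  endloop
 endfacet
 facet normal 0.329 0.912 -0.245
  outer loop
   vertex 2.9 3.6 3.0
   vertex 2.4 3.0 0.1
   vertex 0.8 3.9 1.3
  endloop
 endfacet
 facet normal 0.806 0.536 -0.250
  outer loop
   vertex 2.9 3.6 3.0
   vertex 3.8 2.2 2.9
   vertex 2.4 3.0 0.1
  endloop
 endfacet
 facet normal -0.900 -0.435 0.023
  outer loop
   vertex 2.3 0.8 1.4
   vertex 2.6 0.3 3.7
   vertex 0.8 3.9 1.3
  endloop
 endfacet
 facet normal -0.680 -0.350 -0.644
  outer loop
   vertex 2.3 0.8 1.4
   vertex 0.8 3.9 1.3
   vertex 2.4 3.0 0.1
  endloop
 endfacet
 facet normal 0.893 0.251 -0.375
  outer loop
   vertex 3.2 0.9 0.6
   vertex 2.4 3.0 0.1
   vertex 3.8 2.2 2.9
  endloop
 endfacet
 facet normal -0.586 -0.392 -0.709
  outer loop
   vertex 3.2 0.9 0.6
   vertex 2.3 0.8 1.4
   vertex 2.4 3.0 0.1
  endloop
 endfacet
 facet normal -0.398 -0.906 -0.145
  outer loop
   vertex 2.9 0.2 3.5
   vertex 2.6 0.3 3.7
   vertex 2.3 0.8 1.4
  endloop
 endfacet
 facet normal -0.110 -0.964 -0.244
  outer loop
   vertex 2.9 0.2 3.5
   vertex 2.3 0.8 1.4
   vertex 3.2 0.9 0.6
  endloop
 endfacet
 facet normal 0.555 0.000 0.832
  outer loop
   vertex 2.9 0.2 3.5
   vertex 3.8 2.2 2.9
   vertex 2.6 0.3 3.7
  endloop
 endfacet
 facet normal 0.911 -0.412 -0.005
  outer loop
   vertex 2.9 0.2 3.5
   vertex 3.2 0.9 0.6
   vertex 3.8 2.2 2.9
  endloop
 endfacet
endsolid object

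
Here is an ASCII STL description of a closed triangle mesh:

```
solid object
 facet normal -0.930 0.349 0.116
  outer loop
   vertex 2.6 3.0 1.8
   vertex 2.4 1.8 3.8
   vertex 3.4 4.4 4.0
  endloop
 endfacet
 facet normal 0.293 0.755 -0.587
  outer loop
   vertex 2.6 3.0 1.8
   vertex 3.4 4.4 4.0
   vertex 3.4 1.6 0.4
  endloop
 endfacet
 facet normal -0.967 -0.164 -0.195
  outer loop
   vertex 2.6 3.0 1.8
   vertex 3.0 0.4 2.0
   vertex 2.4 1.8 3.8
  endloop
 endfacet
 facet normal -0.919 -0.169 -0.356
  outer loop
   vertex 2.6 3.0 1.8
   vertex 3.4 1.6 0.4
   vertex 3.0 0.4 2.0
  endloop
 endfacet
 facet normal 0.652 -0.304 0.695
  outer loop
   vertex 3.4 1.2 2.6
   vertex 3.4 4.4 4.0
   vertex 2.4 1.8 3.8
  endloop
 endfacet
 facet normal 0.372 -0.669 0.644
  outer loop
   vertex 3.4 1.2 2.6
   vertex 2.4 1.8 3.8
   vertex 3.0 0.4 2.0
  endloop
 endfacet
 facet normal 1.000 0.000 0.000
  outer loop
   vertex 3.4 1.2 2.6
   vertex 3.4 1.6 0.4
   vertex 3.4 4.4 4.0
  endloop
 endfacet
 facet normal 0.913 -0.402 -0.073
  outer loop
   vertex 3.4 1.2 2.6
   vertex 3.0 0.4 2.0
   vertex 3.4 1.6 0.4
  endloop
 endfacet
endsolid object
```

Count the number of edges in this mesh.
12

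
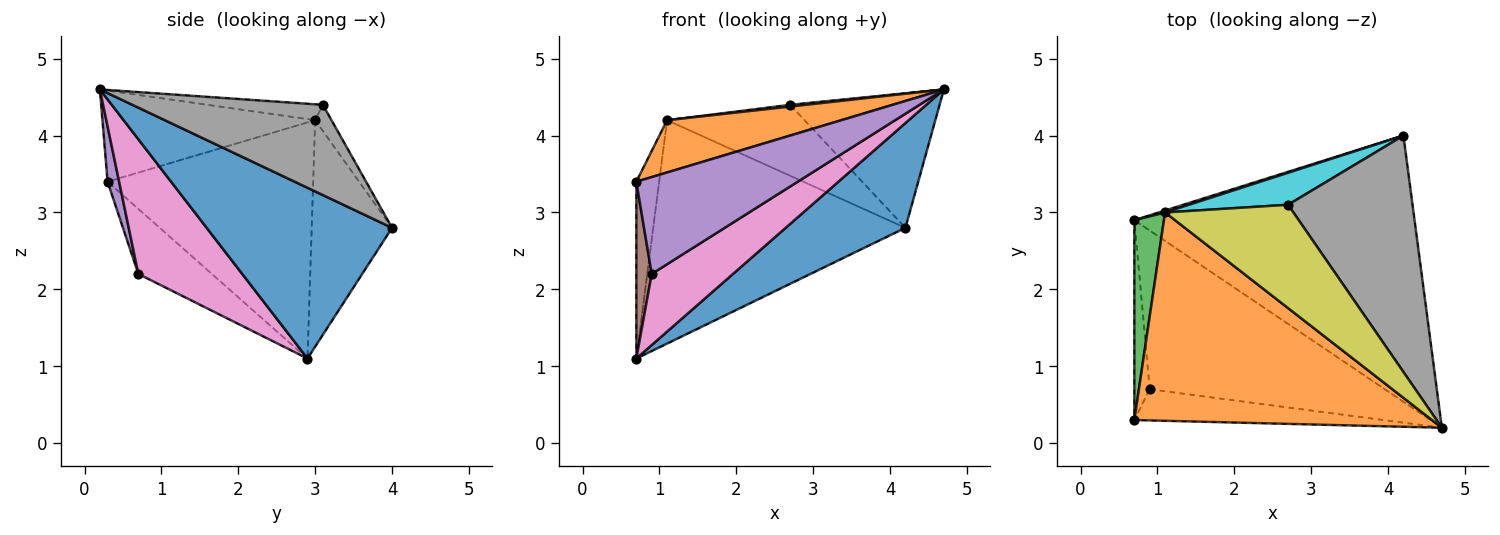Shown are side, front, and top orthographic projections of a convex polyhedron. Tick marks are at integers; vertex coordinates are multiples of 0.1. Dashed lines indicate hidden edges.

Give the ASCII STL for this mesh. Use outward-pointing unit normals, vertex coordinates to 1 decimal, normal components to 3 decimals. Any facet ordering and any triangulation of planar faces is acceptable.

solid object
 facet normal 0.493 -0.319 -0.809
  outer loop
   vertex 0.7 2.9 1.1
   vertex 4.2 4.0 2.8
   vertex 4.7 0.2 4.6
  endloop
 endfacet
 facet normal -0.285 -0.233 0.930
  outer loop
   vertex 1.1 3.0 4.2
   vertex 0.7 0.3 3.4
   vertex 4.7 0.2 4.6
  endloop
 endfacet
 facet normal -0.986 0.109 0.124
  outer loop
   vertex 1.1 3.0 4.2
   vertex 0.7 2.9 1.1
   vertex 0.7 0.3 3.4
  endloop
 endfacet
 facet normal -0.304 0.953 0.008
  outer loop
   vertex 1.1 3.0 4.2
   vertex 4.2 4.0 2.8
   vertex 0.7 2.9 1.1
  endloop
 endfacet
 facet normal 0.068 -0.950 -0.305
  outer loop
   vertex 0.9 0.7 2.2
   vertex 4.7 0.2 4.6
   vertex 0.7 0.3 3.4
  endloop
 endfacet
 facet normal -0.954 -0.199 -0.225
  outer loop
   vertex 0.9 0.7 2.2
   vertex 0.7 0.3 3.4
   vertex 0.7 2.9 1.1
  endloop
 endfacet
 facet normal 0.463 -0.362 -0.809
  outer loop
   vertex 0.9 0.7 2.2
   vertex 0.7 2.9 1.1
   vertex 4.7 0.2 4.6
  endloop
 endfacet
 facet normal 0.533 0.418 0.735
  outer loop
   vertex 2.7 3.1 4.4
   vertex 4.7 0.2 4.6
   vertex 4.2 4.0 2.8
  endloop
 endfacet
 facet normal -0.123 -0.016 0.992
  outer loop
   vertex 2.7 3.1 4.4
   vertex 1.1 3.0 4.2
   vertex 4.7 0.2 4.6
  endloop
 endfacet
 facet normal -0.108 0.906 0.409
  outer loop
   vertex 2.7 3.1 4.4
   vertex 4.2 4.0 2.8
   vertex 1.1 3.0 4.2
  endloop
 endfacet
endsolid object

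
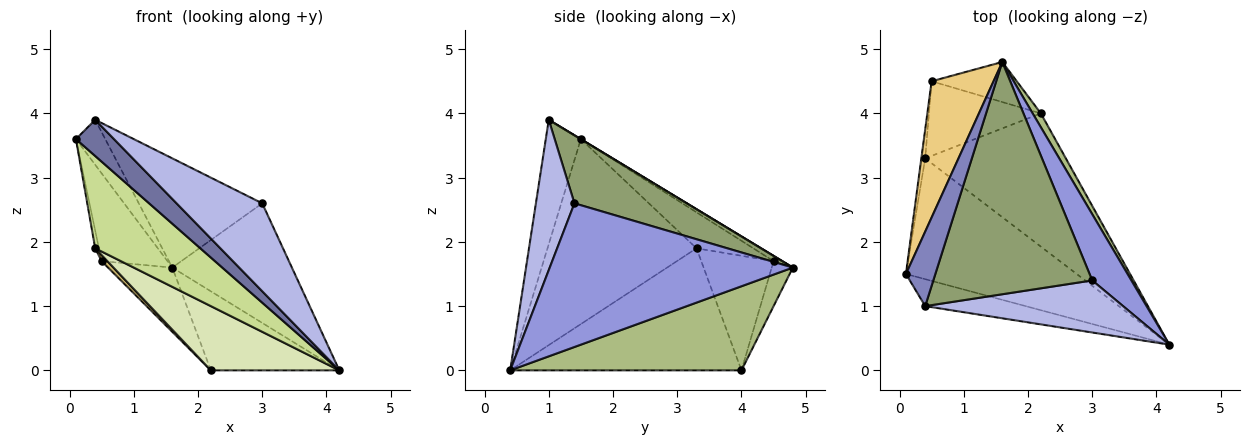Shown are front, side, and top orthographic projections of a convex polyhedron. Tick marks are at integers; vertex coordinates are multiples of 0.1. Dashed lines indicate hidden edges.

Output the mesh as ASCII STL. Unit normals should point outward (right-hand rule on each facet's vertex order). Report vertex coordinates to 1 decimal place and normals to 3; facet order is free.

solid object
 facet normal -0.595 -0.645 -0.480
  outer loop
   vertex 0.4 1.0 3.9
   vertex 0.1 1.5 3.6
   vertex 4.2 0.4 0.0
  endloop
 endfacet
 facet normal 0.005 0.517 0.856
  outer loop
   vertex 0.4 1.0 3.9
   vertex 1.6 4.8 1.6
   vertex 0.1 1.5 3.6
  endloop
 endfacet
 facet normal 0.872 0.429 0.237
  outer loop
   vertex 3.0 1.4 2.6
   vertex 4.2 0.4 0.0
   vertex 1.6 4.8 1.6
  endloop
 endfacet
 facet normal 0.361 -0.802 0.475
  outer loop
   vertex 3.0 1.4 2.6
   vertex 0.4 1.0 3.9
   vertex 4.2 0.4 0.0
  endloop
 endfacet
 facet normal 0.361 0.397 0.844
  outer loop
   vertex 3.0 1.4 2.6
   vertex 1.6 4.8 1.6
   vertex 0.4 1.0 3.9
  endloop
 endfacet
 facet normal 0.871 0.484 0.085
  outer loop
   vertex 2.2 4.0 0.0
   vertex 1.6 4.8 1.6
   vertex 4.2 0.4 0.0
  endloop
 endfacet
 facet normal -0.652 -0.460 -0.602
  outer loop
   vertex 0.4 3.3 1.9
   vertex 4.2 0.4 0.0
   vertex 0.1 1.5 3.6
  endloop
 endfacet
 facet normal -0.616 -0.342 -0.710
  outer loop
   vertex 0.4 3.3 1.9
   vertex 2.2 4.0 0.0
   vertex 4.2 0.4 0.0
  endloop
 endfacet
 facet normal -0.269 0.817 -0.510
  outer loop
   vertex 0.5 4.5 1.7
   vertex 1.6 4.8 1.6
   vertex 2.2 4.0 0.0
  endloop
 endfacet
 facet normal -0.714 -0.057 -0.698
  outer loop
   vertex 0.5 4.5 1.7
   vertex 2.2 4.0 0.0
   vertex 0.4 3.3 1.9
  endloop
 endfacet
 facet normal -0.071 0.540 0.838
  outer loop
   vertex 0.5 4.5 1.7
   vertex 0.1 1.5 3.6
   vertex 1.6 4.8 1.6
  endloop
 endfacet
 facet normal -0.992 0.065 -0.106
  outer loop
   vertex 0.5 4.5 1.7
   vertex 0.4 3.3 1.9
   vertex 0.1 1.5 3.6
  endloop
 endfacet
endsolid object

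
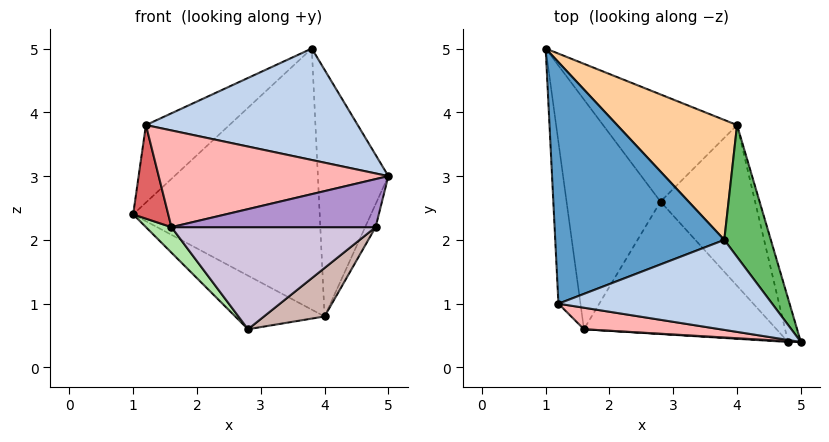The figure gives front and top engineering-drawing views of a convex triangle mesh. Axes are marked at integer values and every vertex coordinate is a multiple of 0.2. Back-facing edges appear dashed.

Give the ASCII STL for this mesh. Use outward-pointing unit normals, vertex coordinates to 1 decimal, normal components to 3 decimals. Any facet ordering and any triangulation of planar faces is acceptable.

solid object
 facet normal -0.487 0.267 0.832
  outer loop
   vertex 1.2 1.0 3.8
   vertex 3.8 2.0 5.0
   vertex 1.0 5.0 2.4
  endloop
 endfacet
 facet normal 0.009 -0.778 0.628
  outer loop
   vertex 1.2 1.0 3.8
   vertex 5.0 0.4 3.0
   vertex 3.8 2.0 5.0
  endloop
 endfacet
 facet normal -0.286 0.429 -0.857
  outer loop
   vertex 4.0 3.8 0.8
   vertex 2.8 2.6 0.6
   vertex 1.0 5.0 2.4
  endloop
 endfacet
 facet normal 0.506 0.784 0.360
  outer loop
   vertex 4.0 3.8 0.8
   vertex 1.0 5.0 2.4
   vertex 3.8 2.0 5.0
  endloop
 endfacet
 facet normal 0.891 0.401 0.214
  outer loop
   vertex 4.0 3.8 0.8
   vertex 3.8 2.0 5.0
   vertex 5.0 0.4 3.0
  endloop
 endfacet
 facet normal -0.752 -0.073 -0.655
  outer loop
   vertex 1.6 0.6 2.2
   vertex 1.0 5.0 2.4
   vertex 2.8 2.6 0.6
  endloop
 endfacet
 facet normal -0.970 -0.123 -0.212
  outer loop
   vertex 1.6 0.6 2.2
   vertex 1.2 1.0 3.8
   vertex 1.0 5.0 2.4
  endloop
 endfacet
 facet normal -0.108 -0.970 0.216
  outer loop
   vertex 1.6 0.6 2.2
   vertex 5.0 0.4 3.0
   vertex 1.2 1.0 3.8
  endloop
 endfacet
 facet normal -0.062 -0.998 0.016
  outer loop
   vertex 4.8 0.4 2.2
   vertex 5.0 0.4 3.0
   vertex 1.6 0.6 2.2
  endloop
 endfacet
 facet normal -0.038 -0.610 -0.791
  outer loop
   vertex 4.8 0.4 2.2
   vertex 1.6 0.6 2.2
   vertex 2.8 2.6 0.6
  endloop
 endfacet
 facet normal 0.962 0.127 -0.241
  outer loop
   vertex 4.8 0.4 2.2
   vertex 4.0 3.8 0.8
   vertex 5.0 0.4 3.0
  endloop
 endfacet
 facet normal 0.409 -0.263 -0.874
  outer loop
   vertex 4.8 0.4 2.2
   vertex 2.8 2.6 0.6
   vertex 4.0 3.8 0.8
  endloop
 endfacet
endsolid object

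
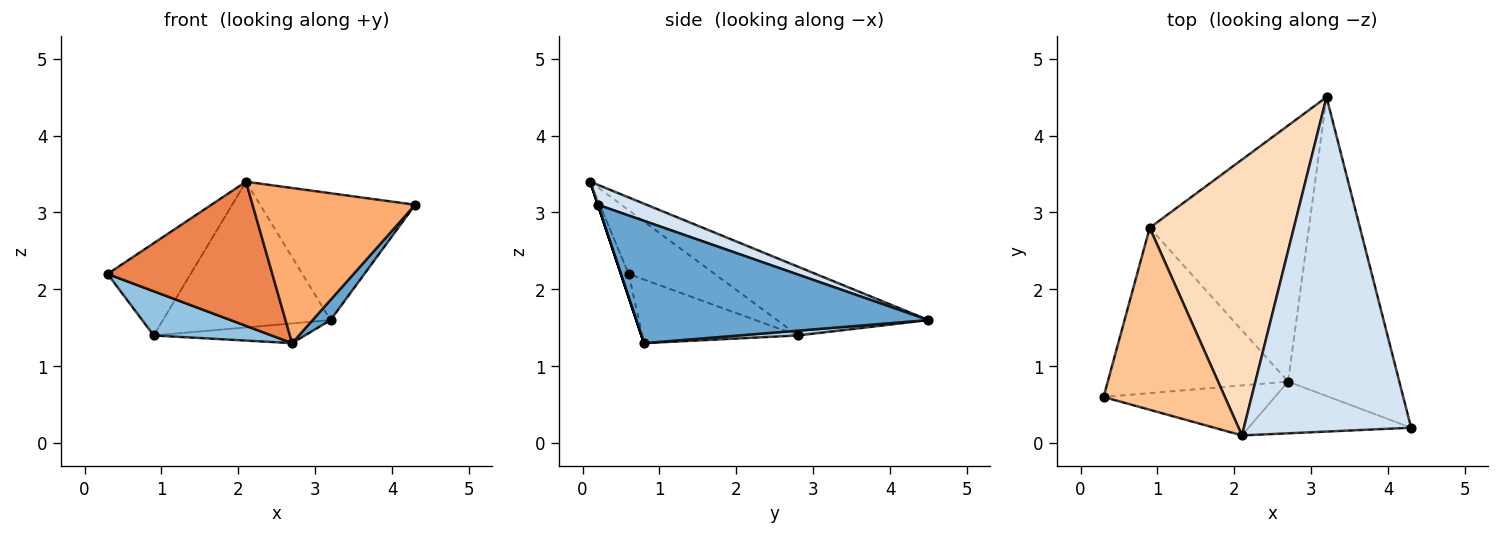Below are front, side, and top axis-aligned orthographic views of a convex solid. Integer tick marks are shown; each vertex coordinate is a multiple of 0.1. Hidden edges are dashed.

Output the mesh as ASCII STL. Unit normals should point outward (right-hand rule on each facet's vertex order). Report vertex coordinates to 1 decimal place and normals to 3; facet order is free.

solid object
 facet normal 0.739 -0.045 -0.672
  outer loop
   vertex 2.7 0.8 1.3
   vertex 3.2 4.5 1.6
   vertex 4.3 0.2 3.1
  endloop
 endfacet
 facet normal -0.323 -0.245 -0.914
  outer loop
   vertex 0.9 2.8 1.4
   vertex 2.7 0.8 1.3
   vertex 0.3 0.6 2.2
  endloop
 endfacet
 facet normal 0.030 0.077 -0.997
  outer loop
   vertex 0.9 2.8 1.4
   vertex 3.2 4.5 1.6
   vertex 2.7 0.8 1.3
  endloop
 endfacet
 facet normal 0.111 0.352 0.929
  outer loop
   vertex 2.1 0.1 3.4
   vertex 4.3 0.2 3.1
   vertex 3.2 4.5 1.6
  endloop
 endfacet
 facet normal -0.044 -0.944 -0.327
  outer loop
   vertex 2.1 0.1 3.4
   vertex 0.3 0.6 2.2
   vertex 2.7 0.8 1.3
  endloop
 endfacet
 facet normal 0.000 -0.949 -0.316
  outer loop
   vertex 2.1 0.1 3.4
   vertex 2.7 0.8 1.3
   vertex 4.3 0.2 3.1
  endloop
 endfacet
 facet normal -0.425 0.409 0.808
  outer loop
   vertex 2.1 0.1 3.4
   vertex 0.9 2.8 1.4
   vertex 0.3 0.6 2.2
  endloop
 endfacet
 facet normal -0.389 0.430 0.814
  outer loop
   vertex 2.1 0.1 3.4
   vertex 3.2 4.5 1.6
   vertex 0.9 2.8 1.4
  endloop
 endfacet
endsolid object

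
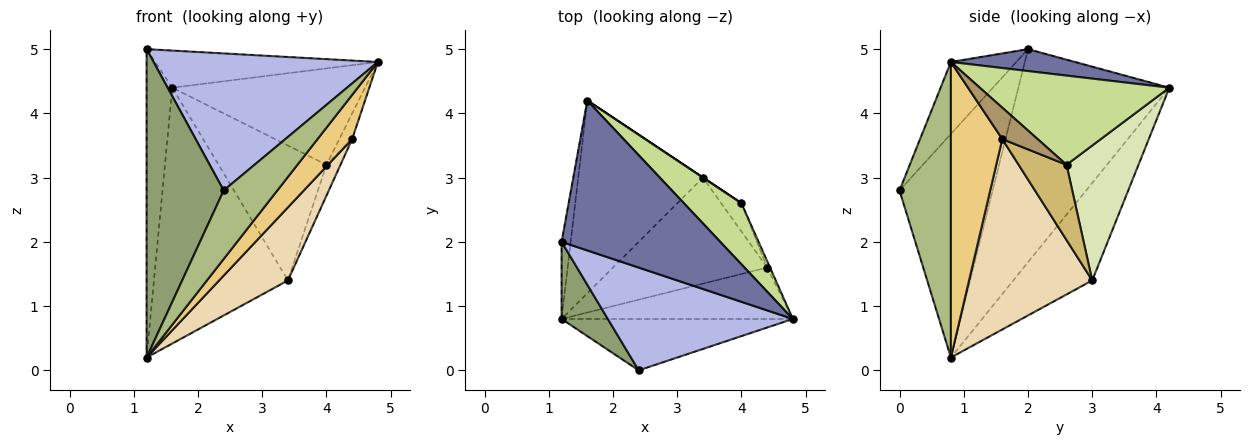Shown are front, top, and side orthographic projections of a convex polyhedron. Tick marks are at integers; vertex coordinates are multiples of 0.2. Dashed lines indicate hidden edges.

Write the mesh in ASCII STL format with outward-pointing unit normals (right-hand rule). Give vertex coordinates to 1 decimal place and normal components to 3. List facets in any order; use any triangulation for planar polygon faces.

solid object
 facet normal 0.133 0.238 0.962
  outer loop
   vertex 1.6 4.2 4.4
   vertex 1.2 2.0 5.0
   vertex 4.8 0.8 4.8
  endloop
 endfacet
 facet normal -0.985 0.168 -0.042
  outer loop
   vertex 1.2 0.8 0.2
   vertex 1.2 2.0 5.0
   vertex 1.6 4.2 4.4
  endloop
 endfacet
 facet normal -0.426 0.723 -0.545
  outer loop
   vertex 3.4 3.0 1.4
   vertex 1.2 0.8 0.2
   vertex 1.6 4.2 4.4
  endloop
 endfacet
 facet normal -0.227 -0.779 0.584
  outer loop
   vertex 2.4 0.0 2.8
   vertex 4.8 0.8 4.8
   vertex 1.2 2.0 5.0
  endloop
 endfacet
 facet normal -0.761 -0.630 0.157
  outer loop
   vertex 2.4 0.0 2.8
   vertex 1.2 2.0 5.0
   vertex 1.2 0.8 0.2
  endloop
 endfacet
 facet normal 0.608 -0.635 -0.476
  outer loop
   vertex 2.4 0.0 2.8
   vertex 1.2 0.8 0.2
   vertex 4.8 0.8 4.8
  endloop
 endfacet
 facet normal 0.639 0.650 0.412
  outer loop
   vertex 4.0 2.6 3.2
   vertex 1.6 4.2 4.4
   vertex 4.8 0.8 4.8
  endloop
 endfacet
 facet normal 0.555 0.832 0.000
  outer loop
   vertex 4.0 2.6 3.2
   vertex 3.4 3.0 1.4
   vertex 1.6 4.2 4.4
  endloop
 endfacet
 facet normal 0.936 0.341 -0.085
  outer loop
   vertex 4.4 1.6 3.6
   vertex 4.0 2.6 3.2
   vertex 4.8 0.8 4.8
  endloop
 endfacet
 facet normal 0.929 0.272 -0.249
  outer loop
   vertex 4.4 1.6 3.6
   vertex 3.4 3.0 1.4
   vertex 4.0 2.6 3.2
  endloop
 endfacet
 facet normal 0.696 -0.469 -0.544
  outer loop
   vertex 4.4 1.6 3.6
   vertex 4.8 0.8 4.8
   vertex 1.2 0.8 0.2
  endloop
 endfacet
 facet normal 0.713 -0.398 -0.577
  outer loop
   vertex 4.4 1.6 3.6
   vertex 1.2 0.8 0.2
   vertex 3.4 3.0 1.4
  endloop
 endfacet
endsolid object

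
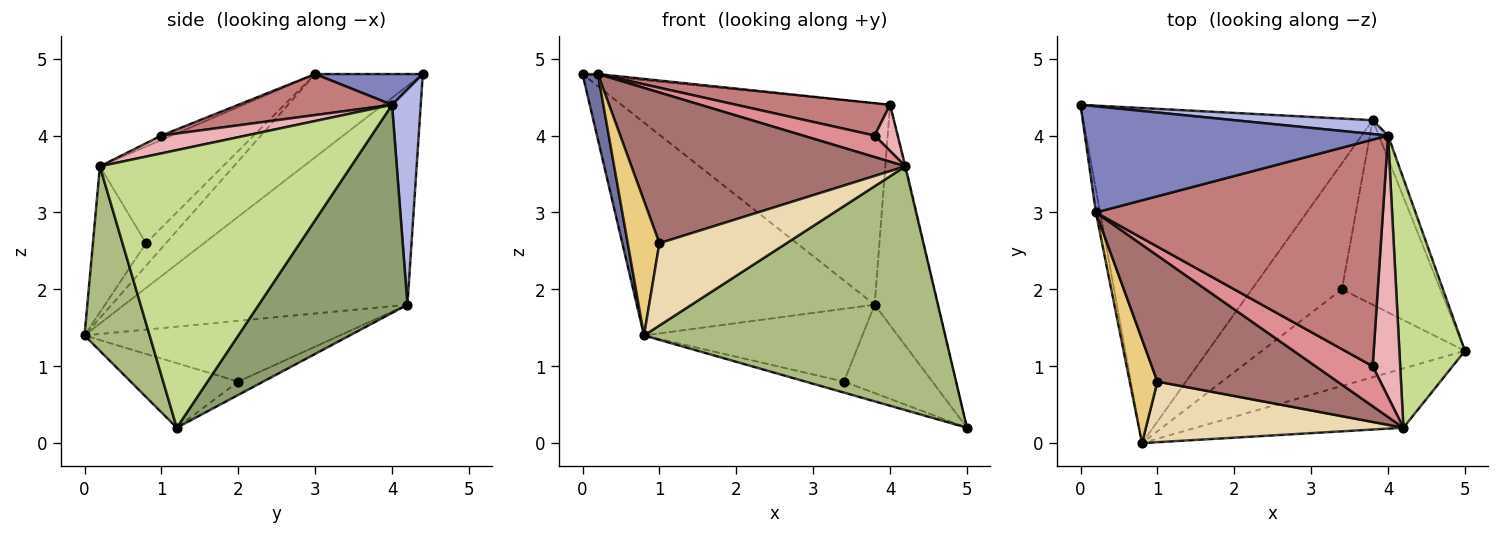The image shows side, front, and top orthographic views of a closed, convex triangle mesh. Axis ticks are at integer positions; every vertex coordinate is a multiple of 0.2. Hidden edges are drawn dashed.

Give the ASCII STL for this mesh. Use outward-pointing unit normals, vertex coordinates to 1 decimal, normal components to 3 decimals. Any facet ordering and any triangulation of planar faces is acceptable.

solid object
 facet normal -0.989 -0.141 -0.050
  outer loop
   vertex 0.2 3.0 4.8
   vertex 0.0 4.4 4.8
   vertex 0.8 0.0 1.4
  endloop
 endfacet
 facet normal 0.101 0.014 0.995
  outer loop
   vertex 4.0 4.0 4.4
   vertex 0.0 4.4 4.8
   vertex 0.2 3.0 4.8
  endloop
 endfacet
 facet normal -0.538 0.452 -0.712
  outer loop
   vertex 3.8 4.2 1.8
   vertex 0.8 0.0 1.4
   vertex 0.0 4.4 4.8
  endloop
 endfacet
 facet normal 0.106 0.992 0.068
  outer loop
   vertex 3.8 4.2 1.8
   vertex 0.0 4.4 4.8
   vertex 4.0 4.0 4.4
  endloop
 endfacet
 facet normal 0.920 0.390 -0.041
  outer loop
   vertex 3.8 4.2 1.8
   vertex 4.0 4.0 4.4
   vertex 5.0 1.2 0.2
  endloop
 endfacet
 facet normal 0.206 -0.951 -0.231
  outer loop
   vertex 4.2 0.2 3.6
   vertex 0.8 0.0 1.4
   vertex 5.0 1.2 0.2
  endloop
 endfacet
 facet normal 0.973 0.003 0.230
  outer loop
   vertex 4.2 0.2 3.6
   vertex 5.0 1.2 0.2
   vertex 4.0 4.0 4.4
  endloop
 endfacet
 facet normal -0.301 0.108 -0.947
  outer loop
   vertex 3.4 2.0 0.8
   vertex 5.0 1.2 0.2
   vertex 0.8 0.0 1.4
  endloop
 endfacet
 facet normal -0.121 0.429 -0.895
  outer loop
   vertex 3.4 2.0 0.8
   vertex 3.8 4.2 1.8
   vertex 5.0 1.2 0.2
  endloop
 endfacet
 facet normal -0.505 0.432 -0.748
  outer loop
   vertex 3.4 2.0 0.8
   vertex 0.8 0.0 1.4
   vertex 3.8 4.2 1.8
  endloop
 endfacet
 facet normal -0.446 -0.709 0.547
  outer loop
   vertex 1.0 0.8 2.6
   vertex 0.2 3.0 4.8
   vertex 0.8 0.0 1.4
  endloop
 endfacet
 facet normal -0.319 -0.763 0.562
  outer loop
   vertex 1.0 0.8 2.6
   vertex 0.8 0.0 1.4
   vertex 4.2 0.2 3.6
  endloop
 endfacet
 facet normal -0.326 -0.725 0.607
  outer loop
   vertex 1.0 0.8 2.6
   vertex 4.2 0.2 3.6
   vertex 0.2 3.0 4.8
  endloop
 endfacet
 facet normal 0.140 -0.140 0.980
  outer loop
   vertex 3.8 1.0 4.0
   vertex 4.0 4.0 4.4
   vertex 0.2 3.0 4.8
  endloop
 endfacet
 facet normal -0.068 -0.473 0.878
  outer loop
   vertex 3.8 1.0 4.0
   vertex 0.2 3.0 4.8
   vertex 4.2 0.2 3.6
  endloop
 endfacet
 facet normal 0.537 -0.147 0.831
  outer loop
   vertex 3.8 1.0 4.0
   vertex 4.2 0.2 3.6
   vertex 4.0 4.0 4.4
  endloop
 endfacet
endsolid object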